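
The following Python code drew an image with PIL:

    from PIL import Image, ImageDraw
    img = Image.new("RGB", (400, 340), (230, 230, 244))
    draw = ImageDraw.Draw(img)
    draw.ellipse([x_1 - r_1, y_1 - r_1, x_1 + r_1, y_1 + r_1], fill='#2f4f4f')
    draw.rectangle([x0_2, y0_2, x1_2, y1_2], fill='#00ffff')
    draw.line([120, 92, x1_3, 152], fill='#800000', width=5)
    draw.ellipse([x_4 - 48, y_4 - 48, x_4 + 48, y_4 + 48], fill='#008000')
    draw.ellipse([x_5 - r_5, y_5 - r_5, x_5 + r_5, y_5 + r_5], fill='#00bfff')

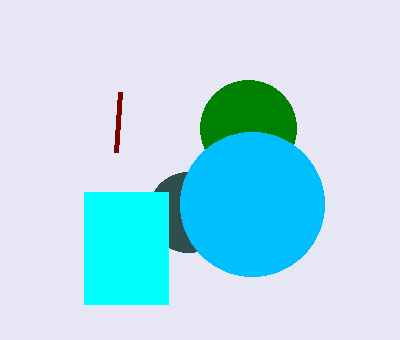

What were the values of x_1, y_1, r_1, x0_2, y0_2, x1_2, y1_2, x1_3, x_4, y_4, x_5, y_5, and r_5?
x_1 = 188
y_1 = 212
r_1 = 40
x0_2 = 84
y0_2 = 192
x1_2 = 168
y1_2 = 304
x1_3 = 116
x_4 = 248
y_4 = 128
x_5 = 252
y_5 = 204
r_5 = 72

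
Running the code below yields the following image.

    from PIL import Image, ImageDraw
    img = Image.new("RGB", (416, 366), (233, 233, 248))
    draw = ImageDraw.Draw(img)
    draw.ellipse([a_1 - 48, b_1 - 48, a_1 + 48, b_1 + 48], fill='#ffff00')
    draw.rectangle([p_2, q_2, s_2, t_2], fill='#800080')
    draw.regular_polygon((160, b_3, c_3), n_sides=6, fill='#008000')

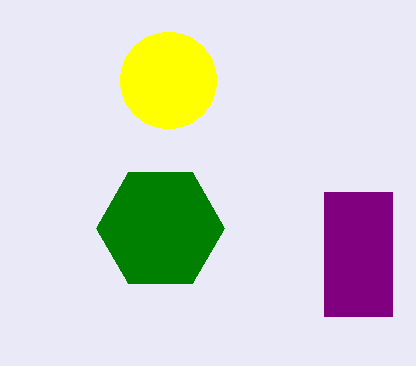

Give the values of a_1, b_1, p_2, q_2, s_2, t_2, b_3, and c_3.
a_1 = 168
b_1 = 80
p_2 = 324
q_2 = 192
s_2 = 392
t_2 = 316
b_3 = 228
c_3 = 64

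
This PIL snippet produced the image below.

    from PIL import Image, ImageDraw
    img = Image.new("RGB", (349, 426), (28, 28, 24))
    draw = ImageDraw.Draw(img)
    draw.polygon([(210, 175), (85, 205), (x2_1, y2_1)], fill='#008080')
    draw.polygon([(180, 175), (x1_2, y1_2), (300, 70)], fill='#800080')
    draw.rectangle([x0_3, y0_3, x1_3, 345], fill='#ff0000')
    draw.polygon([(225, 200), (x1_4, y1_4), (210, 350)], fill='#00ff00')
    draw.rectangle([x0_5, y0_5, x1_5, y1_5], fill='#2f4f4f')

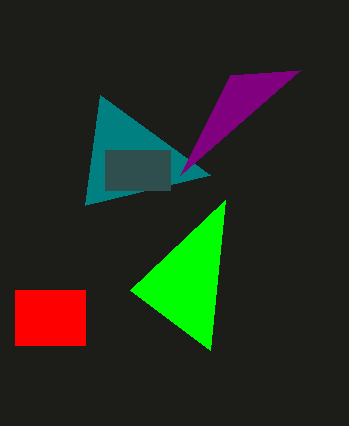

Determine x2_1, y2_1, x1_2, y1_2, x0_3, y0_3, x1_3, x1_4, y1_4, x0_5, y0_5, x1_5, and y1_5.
x2_1 = 100
y2_1 = 95
x1_2 = 230
y1_2 = 75
x0_3 = 15
y0_3 = 290
x1_3 = 85
x1_4 = 130
y1_4 = 290
x0_5 = 105
y0_5 = 150
x1_5 = 170
y1_5 = 190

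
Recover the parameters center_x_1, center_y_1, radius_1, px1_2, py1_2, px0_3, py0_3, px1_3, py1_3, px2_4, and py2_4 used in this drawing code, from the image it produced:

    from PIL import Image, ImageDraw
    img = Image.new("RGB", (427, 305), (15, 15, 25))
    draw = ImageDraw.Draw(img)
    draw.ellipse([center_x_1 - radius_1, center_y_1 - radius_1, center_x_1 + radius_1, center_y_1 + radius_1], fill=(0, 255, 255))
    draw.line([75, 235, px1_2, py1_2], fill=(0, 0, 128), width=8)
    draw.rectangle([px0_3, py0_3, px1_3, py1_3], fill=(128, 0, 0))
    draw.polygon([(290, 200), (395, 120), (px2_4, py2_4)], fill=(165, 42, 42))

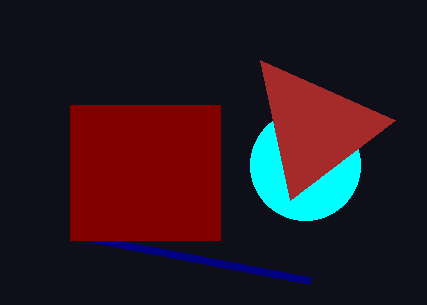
center_x_1 = 305
center_y_1 = 165
radius_1 = 55
px1_2 = 310
py1_2 = 280
px0_3 = 70
py0_3 = 105
px1_3 = 220
py1_3 = 240
px2_4 = 260
py2_4 = 60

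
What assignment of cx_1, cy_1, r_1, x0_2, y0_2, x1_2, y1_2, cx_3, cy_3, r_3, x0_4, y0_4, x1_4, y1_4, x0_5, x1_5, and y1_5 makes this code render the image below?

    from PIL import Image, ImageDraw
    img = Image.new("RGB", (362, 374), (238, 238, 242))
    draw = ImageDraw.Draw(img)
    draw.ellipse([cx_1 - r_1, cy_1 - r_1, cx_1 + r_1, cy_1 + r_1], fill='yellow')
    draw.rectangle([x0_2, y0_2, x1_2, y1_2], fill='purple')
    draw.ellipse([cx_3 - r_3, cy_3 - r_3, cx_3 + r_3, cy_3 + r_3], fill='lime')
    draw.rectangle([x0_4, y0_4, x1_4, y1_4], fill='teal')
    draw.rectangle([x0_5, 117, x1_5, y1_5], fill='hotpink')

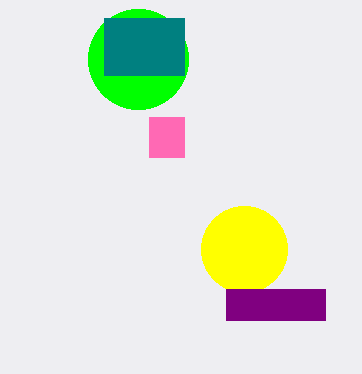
cx_1 = 244
cy_1 = 249
r_1 = 43
x0_2 = 226
y0_2 = 289
x1_2 = 325
y1_2 = 320
cx_3 = 138
cy_3 = 59
r_3 = 50
x0_4 = 104
y0_4 = 18
x1_4 = 184
y1_4 = 75
x0_5 = 149
x1_5 = 184
y1_5 = 157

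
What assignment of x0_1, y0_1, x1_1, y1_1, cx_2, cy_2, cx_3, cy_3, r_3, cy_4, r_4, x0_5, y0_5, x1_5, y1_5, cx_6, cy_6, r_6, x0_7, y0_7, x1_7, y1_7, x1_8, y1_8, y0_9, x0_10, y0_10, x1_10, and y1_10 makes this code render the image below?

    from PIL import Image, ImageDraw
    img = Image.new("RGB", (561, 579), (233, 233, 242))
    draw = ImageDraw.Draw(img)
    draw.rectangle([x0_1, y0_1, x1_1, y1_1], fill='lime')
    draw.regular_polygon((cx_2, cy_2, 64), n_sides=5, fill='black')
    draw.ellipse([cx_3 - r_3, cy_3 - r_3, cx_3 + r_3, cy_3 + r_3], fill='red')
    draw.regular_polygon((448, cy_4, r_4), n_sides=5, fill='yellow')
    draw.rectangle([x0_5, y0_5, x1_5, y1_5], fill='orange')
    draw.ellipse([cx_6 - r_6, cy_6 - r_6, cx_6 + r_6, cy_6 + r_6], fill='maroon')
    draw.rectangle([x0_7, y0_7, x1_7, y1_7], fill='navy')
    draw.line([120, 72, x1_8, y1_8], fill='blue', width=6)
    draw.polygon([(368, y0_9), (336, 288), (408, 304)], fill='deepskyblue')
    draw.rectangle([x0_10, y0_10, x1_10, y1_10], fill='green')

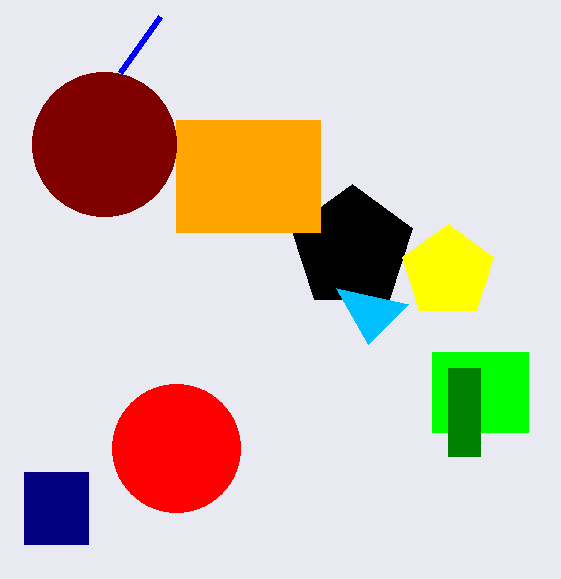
x0_1 = 432
y0_1 = 352
x1_1 = 528
y1_1 = 432
cx_2 = 352
cy_2 = 248
cx_3 = 176
cy_3 = 448
r_3 = 64
cy_4 = 272
r_4 = 48
x0_5 = 176
y0_5 = 120
x1_5 = 320
y1_5 = 232
cx_6 = 104
cy_6 = 144
r_6 = 72
x0_7 = 24
y0_7 = 472
x1_7 = 88
y1_7 = 544
x1_8 = 160
y1_8 = 16
y0_9 = 344
x0_10 = 448
y0_10 = 368
x1_10 = 480
y1_10 = 456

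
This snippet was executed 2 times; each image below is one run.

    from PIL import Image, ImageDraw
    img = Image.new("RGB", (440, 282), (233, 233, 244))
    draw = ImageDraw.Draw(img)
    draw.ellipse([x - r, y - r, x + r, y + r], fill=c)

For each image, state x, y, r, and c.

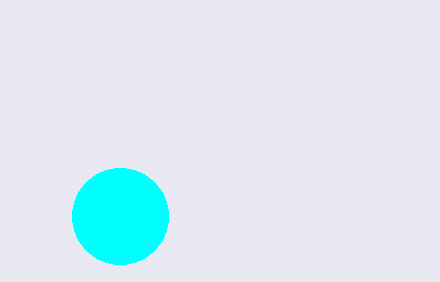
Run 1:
x = 120, y = 216, r = 48, c = 'cyan'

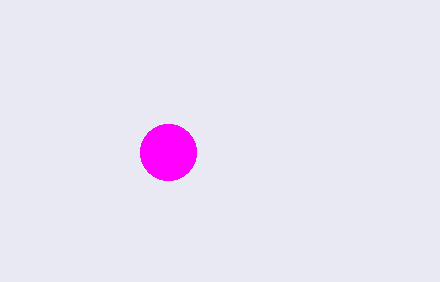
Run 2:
x = 168; y = 152; r = 28; c = 'magenta'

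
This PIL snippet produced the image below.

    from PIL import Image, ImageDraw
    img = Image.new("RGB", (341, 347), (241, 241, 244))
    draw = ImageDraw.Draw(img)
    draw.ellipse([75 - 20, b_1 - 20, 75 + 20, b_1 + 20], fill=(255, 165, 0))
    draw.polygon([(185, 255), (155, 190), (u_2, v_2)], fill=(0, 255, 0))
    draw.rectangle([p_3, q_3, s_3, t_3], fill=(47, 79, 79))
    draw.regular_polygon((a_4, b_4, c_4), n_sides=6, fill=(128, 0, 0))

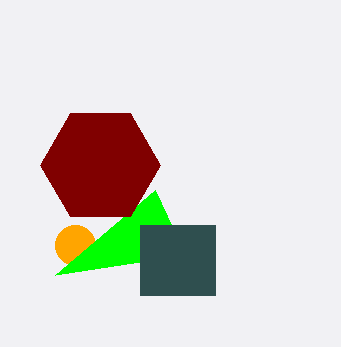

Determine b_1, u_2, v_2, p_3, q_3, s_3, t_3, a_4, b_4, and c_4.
b_1 = 245
u_2 = 55
v_2 = 275
p_3 = 140
q_3 = 225
s_3 = 215
t_3 = 295
a_4 = 100
b_4 = 165
c_4 = 60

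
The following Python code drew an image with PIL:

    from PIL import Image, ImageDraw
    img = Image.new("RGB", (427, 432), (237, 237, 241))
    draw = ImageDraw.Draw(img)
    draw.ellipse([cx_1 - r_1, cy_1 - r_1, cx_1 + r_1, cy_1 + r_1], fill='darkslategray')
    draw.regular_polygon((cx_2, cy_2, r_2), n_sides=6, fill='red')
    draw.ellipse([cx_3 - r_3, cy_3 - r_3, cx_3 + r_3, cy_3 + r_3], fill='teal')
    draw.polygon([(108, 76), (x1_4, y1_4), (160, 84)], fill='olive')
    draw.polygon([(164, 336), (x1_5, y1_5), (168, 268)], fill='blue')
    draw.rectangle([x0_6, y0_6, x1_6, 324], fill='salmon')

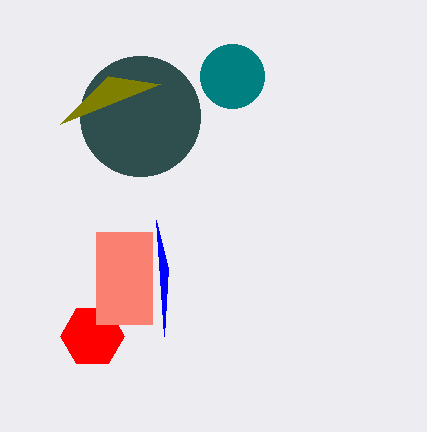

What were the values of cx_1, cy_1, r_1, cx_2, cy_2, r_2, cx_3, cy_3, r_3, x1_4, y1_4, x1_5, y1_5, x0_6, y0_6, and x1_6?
cx_1 = 140
cy_1 = 116
r_1 = 60
cx_2 = 92
cy_2 = 336
r_2 = 32
cx_3 = 232
cy_3 = 76
r_3 = 32
x1_4 = 60
y1_4 = 124
x1_5 = 156
y1_5 = 220
x0_6 = 96
y0_6 = 232
x1_6 = 152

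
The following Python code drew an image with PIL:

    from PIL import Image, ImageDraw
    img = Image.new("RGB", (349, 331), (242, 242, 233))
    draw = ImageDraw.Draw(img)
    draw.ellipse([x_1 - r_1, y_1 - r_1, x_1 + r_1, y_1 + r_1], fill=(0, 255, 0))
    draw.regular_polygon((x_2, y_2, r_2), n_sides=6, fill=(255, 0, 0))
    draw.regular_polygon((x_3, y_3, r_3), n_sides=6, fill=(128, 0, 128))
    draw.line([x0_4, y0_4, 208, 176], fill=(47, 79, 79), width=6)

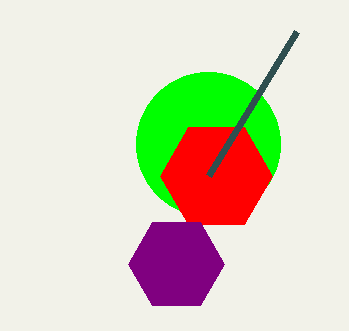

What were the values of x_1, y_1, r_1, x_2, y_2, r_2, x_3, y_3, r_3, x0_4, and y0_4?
x_1 = 208, y_1 = 144, r_1 = 72, x_2 = 216, y_2 = 176, r_2 = 56, x_3 = 176, y_3 = 264, r_3 = 48, x0_4 = 296, y0_4 = 32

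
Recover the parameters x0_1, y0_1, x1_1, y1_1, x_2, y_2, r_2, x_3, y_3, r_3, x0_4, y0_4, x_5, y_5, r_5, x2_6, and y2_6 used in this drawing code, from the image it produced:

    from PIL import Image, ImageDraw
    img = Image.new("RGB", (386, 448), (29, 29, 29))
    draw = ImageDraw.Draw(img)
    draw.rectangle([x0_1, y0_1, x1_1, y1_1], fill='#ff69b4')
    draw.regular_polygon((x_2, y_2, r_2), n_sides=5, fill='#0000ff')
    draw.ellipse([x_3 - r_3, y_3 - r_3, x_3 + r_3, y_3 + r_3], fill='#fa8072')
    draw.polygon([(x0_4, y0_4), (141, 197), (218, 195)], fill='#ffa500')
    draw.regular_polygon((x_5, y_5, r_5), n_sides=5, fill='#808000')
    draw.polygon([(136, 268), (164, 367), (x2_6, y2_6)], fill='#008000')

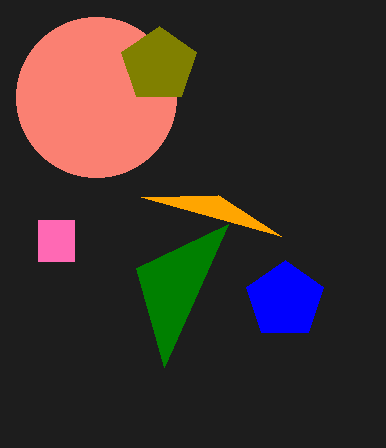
x0_1 = 38
y0_1 = 220
x1_1 = 74
y1_1 = 261
x_2 = 285
y_2 = 300
r_2 = 40
x_3 = 96
y_3 = 97
r_3 = 80
x0_4 = 281
y0_4 = 236
x_5 = 159
y_5 = 65
r_5 = 39
x2_6 = 228
y2_6 = 224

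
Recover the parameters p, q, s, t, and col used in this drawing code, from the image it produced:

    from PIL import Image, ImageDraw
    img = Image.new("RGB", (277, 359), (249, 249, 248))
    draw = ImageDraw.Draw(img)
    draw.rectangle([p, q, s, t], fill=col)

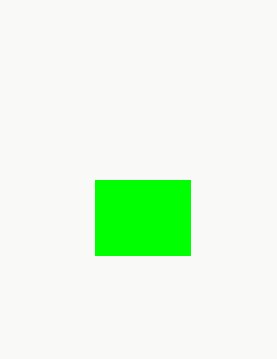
p = 95; q = 180; s = 190; t = 255; col = 'lime'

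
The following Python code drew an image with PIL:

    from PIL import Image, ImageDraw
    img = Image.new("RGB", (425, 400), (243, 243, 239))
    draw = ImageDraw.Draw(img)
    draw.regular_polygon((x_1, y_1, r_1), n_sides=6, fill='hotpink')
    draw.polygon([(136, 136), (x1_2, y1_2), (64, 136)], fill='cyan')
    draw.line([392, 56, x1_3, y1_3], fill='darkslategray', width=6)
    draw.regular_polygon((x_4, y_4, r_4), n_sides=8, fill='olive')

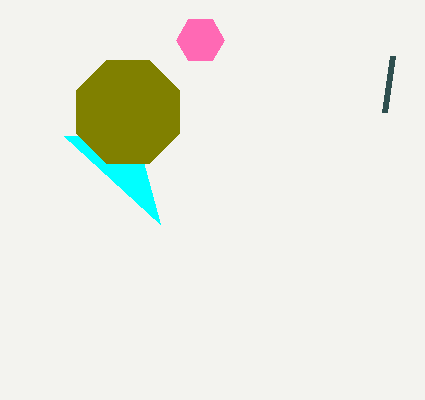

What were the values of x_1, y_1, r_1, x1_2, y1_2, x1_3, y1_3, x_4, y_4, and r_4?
x_1 = 200; y_1 = 40; r_1 = 24; x1_2 = 160; y1_2 = 224; x1_3 = 384; y1_3 = 112; x_4 = 128; y_4 = 112; r_4 = 56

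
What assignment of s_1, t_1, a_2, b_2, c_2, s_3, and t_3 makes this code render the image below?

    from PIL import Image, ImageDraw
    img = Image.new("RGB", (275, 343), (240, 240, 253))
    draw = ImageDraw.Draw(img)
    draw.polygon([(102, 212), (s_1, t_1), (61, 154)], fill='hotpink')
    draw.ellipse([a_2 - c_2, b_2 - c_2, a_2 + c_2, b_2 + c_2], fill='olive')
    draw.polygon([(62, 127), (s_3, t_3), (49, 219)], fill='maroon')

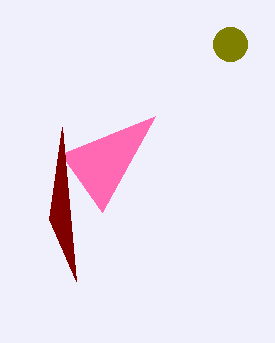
s_1 = 155
t_1 = 116
a_2 = 230
b_2 = 44
c_2 = 17
s_3 = 76
t_3 = 281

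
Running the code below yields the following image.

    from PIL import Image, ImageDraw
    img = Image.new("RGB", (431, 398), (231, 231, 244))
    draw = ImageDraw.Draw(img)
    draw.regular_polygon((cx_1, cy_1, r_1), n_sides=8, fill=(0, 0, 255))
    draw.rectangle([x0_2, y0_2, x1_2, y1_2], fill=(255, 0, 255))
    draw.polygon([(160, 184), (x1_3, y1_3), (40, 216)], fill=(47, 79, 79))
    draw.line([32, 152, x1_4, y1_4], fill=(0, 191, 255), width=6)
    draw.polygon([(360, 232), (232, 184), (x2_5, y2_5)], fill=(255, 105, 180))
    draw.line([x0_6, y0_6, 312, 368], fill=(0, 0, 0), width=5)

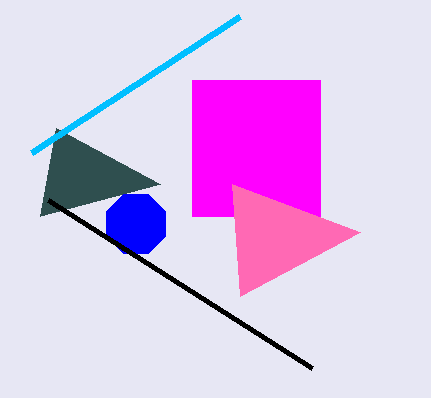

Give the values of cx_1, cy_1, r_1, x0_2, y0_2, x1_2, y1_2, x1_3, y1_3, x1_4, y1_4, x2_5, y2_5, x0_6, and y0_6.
cx_1 = 136
cy_1 = 224
r_1 = 32
x0_2 = 192
y0_2 = 80
x1_2 = 320
y1_2 = 216
x1_3 = 56
y1_3 = 128
x1_4 = 240
y1_4 = 16
x2_5 = 240
y2_5 = 296
x0_6 = 48
y0_6 = 200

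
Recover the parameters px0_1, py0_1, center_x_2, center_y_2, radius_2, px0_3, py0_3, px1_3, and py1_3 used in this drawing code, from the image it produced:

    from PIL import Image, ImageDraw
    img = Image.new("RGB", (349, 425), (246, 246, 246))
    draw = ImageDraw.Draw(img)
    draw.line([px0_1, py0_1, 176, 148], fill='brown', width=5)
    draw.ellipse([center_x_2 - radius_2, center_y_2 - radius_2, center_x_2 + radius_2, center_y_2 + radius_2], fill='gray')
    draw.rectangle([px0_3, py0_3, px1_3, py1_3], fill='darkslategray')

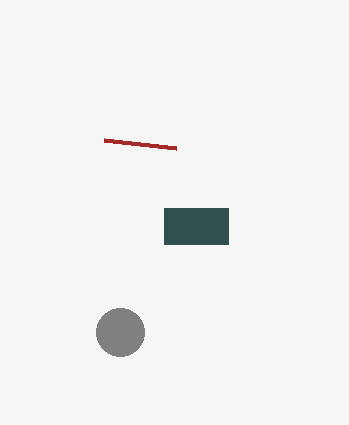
px0_1 = 104
py0_1 = 140
center_x_2 = 120
center_y_2 = 332
radius_2 = 24
px0_3 = 164
py0_3 = 208
px1_3 = 228
py1_3 = 244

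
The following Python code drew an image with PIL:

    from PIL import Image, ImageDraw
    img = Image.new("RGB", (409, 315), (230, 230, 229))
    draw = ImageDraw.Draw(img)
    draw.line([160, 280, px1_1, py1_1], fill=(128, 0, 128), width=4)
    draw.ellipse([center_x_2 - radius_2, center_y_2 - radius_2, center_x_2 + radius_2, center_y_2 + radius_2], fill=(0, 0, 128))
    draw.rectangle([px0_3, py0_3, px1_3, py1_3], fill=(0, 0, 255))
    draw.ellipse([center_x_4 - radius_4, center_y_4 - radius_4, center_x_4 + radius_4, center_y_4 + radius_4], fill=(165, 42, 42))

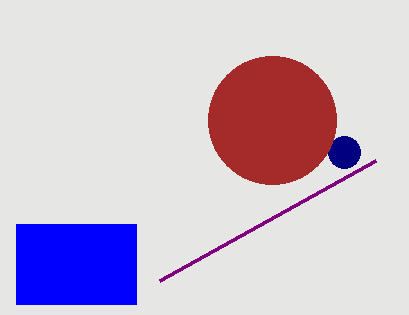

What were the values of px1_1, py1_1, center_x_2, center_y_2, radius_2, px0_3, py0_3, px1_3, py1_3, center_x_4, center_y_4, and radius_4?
px1_1 = 376
py1_1 = 160
center_x_2 = 344
center_y_2 = 152
radius_2 = 16
px0_3 = 16
py0_3 = 224
px1_3 = 136
py1_3 = 304
center_x_4 = 272
center_y_4 = 120
radius_4 = 64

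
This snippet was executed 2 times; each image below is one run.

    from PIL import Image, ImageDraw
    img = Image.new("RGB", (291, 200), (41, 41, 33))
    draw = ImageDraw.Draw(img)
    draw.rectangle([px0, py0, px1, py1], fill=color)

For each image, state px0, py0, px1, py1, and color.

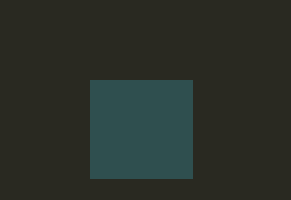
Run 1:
px0 = 90
py0 = 80
px1 = 192
py1 = 178
color = 'darkslategray'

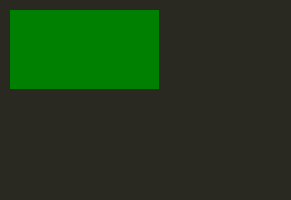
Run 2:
px0 = 10; py0 = 10; px1 = 158; py1 = 88; color = 'green'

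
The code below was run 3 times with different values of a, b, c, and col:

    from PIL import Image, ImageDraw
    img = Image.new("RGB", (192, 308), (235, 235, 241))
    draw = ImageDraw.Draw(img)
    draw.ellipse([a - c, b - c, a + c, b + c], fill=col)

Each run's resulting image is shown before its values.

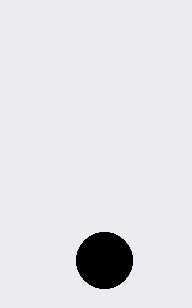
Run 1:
a = 104, b = 260, c = 28, col = 'black'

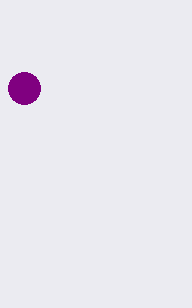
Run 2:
a = 24, b = 88, c = 16, col = 'purple'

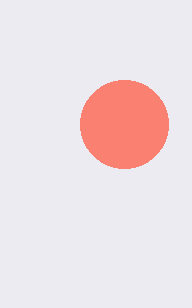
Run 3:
a = 124; b = 124; c = 44; col = 'salmon'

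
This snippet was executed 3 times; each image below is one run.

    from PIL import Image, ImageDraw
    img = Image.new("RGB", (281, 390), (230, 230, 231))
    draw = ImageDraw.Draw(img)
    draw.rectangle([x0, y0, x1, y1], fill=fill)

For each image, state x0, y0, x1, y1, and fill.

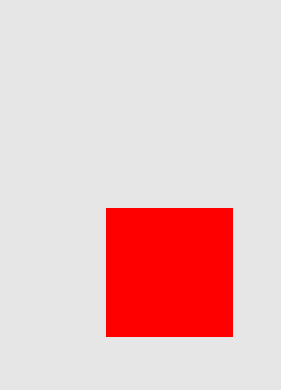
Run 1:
x0 = 106; y0 = 208; x1 = 232; y1 = 336; fill = 'red'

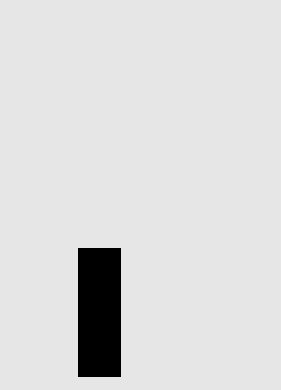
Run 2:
x0 = 78; y0 = 248; x1 = 120; y1 = 376; fill = 'black'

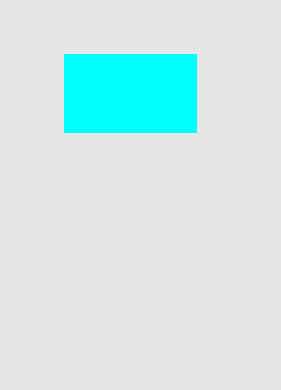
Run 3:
x0 = 64
y0 = 54
x1 = 196
y1 = 132
fill = 'cyan'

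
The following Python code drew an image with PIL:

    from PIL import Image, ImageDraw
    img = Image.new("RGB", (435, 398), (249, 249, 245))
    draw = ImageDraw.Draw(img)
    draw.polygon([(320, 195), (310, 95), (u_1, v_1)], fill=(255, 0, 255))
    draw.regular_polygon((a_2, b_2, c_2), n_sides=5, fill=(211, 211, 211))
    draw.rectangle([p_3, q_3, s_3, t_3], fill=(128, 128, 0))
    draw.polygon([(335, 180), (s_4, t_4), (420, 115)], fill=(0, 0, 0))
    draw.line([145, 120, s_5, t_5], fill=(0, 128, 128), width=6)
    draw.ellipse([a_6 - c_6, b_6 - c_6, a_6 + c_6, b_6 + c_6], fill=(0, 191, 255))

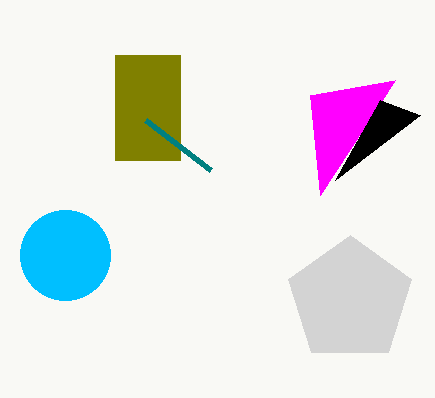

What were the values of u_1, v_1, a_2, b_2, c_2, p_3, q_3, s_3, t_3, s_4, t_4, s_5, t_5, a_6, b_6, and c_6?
u_1 = 395; v_1 = 80; a_2 = 350; b_2 = 300; c_2 = 65; p_3 = 115; q_3 = 55; s_3 = 180; t_3 = 160; s_4 = 380; t_4 = 100; s_5 = 210; t_5 = 170; a_6 = 65; b_6 = 255; c_6 = 45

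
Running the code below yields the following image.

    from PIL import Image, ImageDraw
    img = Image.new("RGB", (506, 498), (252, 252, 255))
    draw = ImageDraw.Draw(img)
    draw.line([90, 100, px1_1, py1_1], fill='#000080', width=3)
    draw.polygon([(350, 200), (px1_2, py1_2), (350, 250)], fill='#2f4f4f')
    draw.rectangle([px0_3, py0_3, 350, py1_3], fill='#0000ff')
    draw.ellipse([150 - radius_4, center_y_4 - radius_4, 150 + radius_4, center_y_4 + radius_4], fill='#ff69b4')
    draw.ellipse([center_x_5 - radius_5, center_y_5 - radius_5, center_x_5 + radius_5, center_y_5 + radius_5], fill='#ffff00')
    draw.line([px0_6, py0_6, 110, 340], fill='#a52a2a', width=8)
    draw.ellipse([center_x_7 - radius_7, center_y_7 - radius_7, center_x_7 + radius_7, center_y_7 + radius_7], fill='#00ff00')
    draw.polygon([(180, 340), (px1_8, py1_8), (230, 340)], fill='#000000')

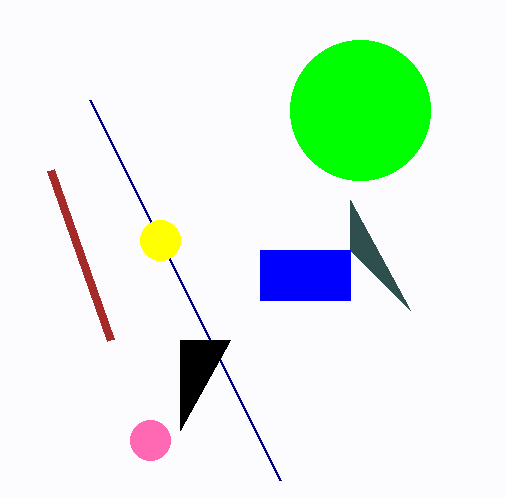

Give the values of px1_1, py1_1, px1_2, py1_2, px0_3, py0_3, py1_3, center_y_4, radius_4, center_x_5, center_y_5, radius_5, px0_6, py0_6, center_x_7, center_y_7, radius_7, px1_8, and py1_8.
px1_1 = 280; py1_1 = 480; px1_2 = 410; py1_2 = 310; px0_3 = 260; py0_3 = 250; py1_3 = 300; center_y_4 = 440; radius_4 = 20; center_x_5 = 160; center_y_5 = 240; radius_5 = 20; px0_6 = 50; py0_6 = 170; center_x_7 = 360; center_y_7 = 110; radius_7 = 70; px1_8 = 180; py1_8 = 430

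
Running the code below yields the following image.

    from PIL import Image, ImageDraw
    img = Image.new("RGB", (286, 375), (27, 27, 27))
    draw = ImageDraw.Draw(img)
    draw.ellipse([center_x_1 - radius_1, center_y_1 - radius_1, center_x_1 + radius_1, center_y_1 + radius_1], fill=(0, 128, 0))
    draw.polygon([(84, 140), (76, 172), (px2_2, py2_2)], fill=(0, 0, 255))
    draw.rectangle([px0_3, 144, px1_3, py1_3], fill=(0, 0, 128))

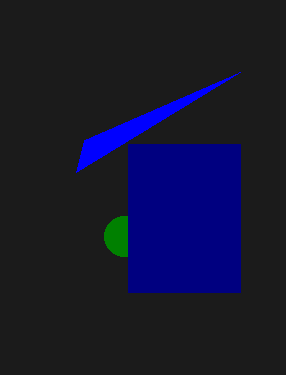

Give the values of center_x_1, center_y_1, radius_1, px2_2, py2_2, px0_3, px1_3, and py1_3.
center_x_1 = 124; center_y_1 = 236; radius_1 = 20; px2_2 = 240; py2_2 = 72; px0_3 = 128; px1_3 = 240; py1_3 = 292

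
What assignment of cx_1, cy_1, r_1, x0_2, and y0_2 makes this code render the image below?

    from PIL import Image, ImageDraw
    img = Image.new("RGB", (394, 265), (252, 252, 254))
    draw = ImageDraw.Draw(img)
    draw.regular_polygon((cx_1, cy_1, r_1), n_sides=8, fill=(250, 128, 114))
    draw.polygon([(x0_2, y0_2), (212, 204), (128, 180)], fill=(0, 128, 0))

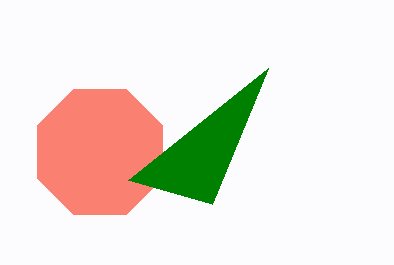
cx_1 = 100, cy_1 = 152, r_1 = 68, x0_2 = 268, y0_2 = 68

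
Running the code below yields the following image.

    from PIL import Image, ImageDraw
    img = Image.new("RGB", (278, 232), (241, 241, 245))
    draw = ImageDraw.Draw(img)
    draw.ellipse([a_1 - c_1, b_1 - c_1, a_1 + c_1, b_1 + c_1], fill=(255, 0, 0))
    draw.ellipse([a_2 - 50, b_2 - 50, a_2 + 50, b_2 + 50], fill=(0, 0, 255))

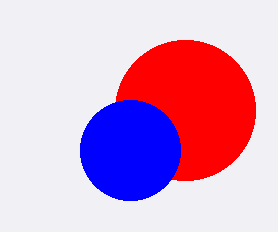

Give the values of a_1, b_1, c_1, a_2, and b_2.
a_1 = 185
b_1 = 110
c_1 = 70
a_2 = 130
b_2 = 150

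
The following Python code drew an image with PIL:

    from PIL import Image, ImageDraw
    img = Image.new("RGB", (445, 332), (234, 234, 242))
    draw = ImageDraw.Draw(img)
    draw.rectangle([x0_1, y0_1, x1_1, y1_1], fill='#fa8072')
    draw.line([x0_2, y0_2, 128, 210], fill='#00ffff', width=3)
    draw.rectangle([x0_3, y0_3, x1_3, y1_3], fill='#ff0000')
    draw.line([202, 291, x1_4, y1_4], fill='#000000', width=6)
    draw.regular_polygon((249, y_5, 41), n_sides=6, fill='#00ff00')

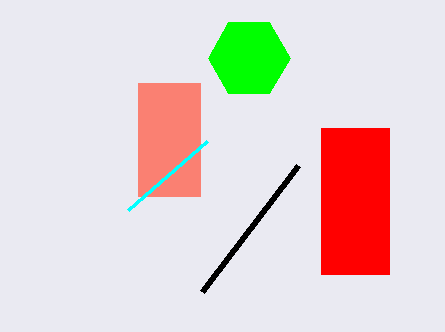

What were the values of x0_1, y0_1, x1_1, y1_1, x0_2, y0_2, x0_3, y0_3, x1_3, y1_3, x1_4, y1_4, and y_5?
x0_1 = 138, y0_1 = 83, x1_1 = 200, y1_1 = 196, x0_2 = 207, y0_2 = 141, x0_3 = 321, y0_3 = 128, x1_3 = 389, y1_3 = 274, x1_4 = 298, y1_4 = 165, y_5 = 58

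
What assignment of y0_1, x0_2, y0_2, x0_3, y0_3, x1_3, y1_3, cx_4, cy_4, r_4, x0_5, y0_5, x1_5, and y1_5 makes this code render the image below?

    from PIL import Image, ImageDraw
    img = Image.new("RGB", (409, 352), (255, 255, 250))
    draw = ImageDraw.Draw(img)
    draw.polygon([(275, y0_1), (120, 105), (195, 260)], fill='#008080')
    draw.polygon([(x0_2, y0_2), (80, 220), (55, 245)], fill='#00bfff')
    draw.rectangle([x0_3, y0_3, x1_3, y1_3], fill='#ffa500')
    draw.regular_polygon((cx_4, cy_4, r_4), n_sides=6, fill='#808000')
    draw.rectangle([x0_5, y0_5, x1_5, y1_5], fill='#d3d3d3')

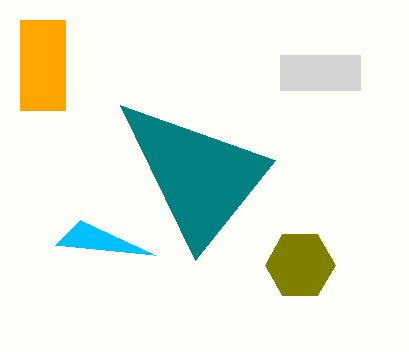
y0_1 = 160, x0_2 = 155, y0_2 = 255, x0_3 = 20, y0_3 = 20, x1_3 = 65, y1_3 = 110, cx_4 = 300, cy_4 = 265, r_4 = 35, x0_5 = 280, y0_5 = 55, x1_5 = 360, y1_5 = 90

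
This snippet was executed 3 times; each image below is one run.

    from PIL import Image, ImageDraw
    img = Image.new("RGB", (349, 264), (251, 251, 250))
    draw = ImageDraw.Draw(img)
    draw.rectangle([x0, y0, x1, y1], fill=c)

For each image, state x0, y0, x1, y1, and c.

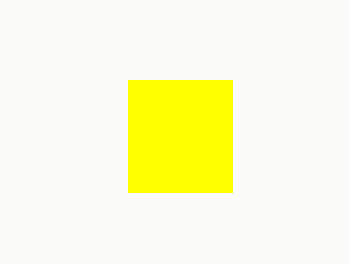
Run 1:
x0 = 128, y0 = 80, x1 = 232, y1 = 192, c = 'yellow'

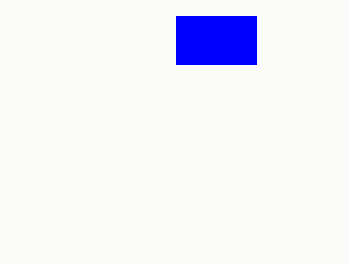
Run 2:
x0 = 176
y0 = 16
x1 = 256
y1 = 64
c = 'blue'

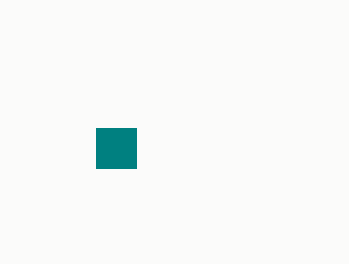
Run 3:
x0 = 96
y0 = 128
x1 = 136
y1 = 168
c = 'teal'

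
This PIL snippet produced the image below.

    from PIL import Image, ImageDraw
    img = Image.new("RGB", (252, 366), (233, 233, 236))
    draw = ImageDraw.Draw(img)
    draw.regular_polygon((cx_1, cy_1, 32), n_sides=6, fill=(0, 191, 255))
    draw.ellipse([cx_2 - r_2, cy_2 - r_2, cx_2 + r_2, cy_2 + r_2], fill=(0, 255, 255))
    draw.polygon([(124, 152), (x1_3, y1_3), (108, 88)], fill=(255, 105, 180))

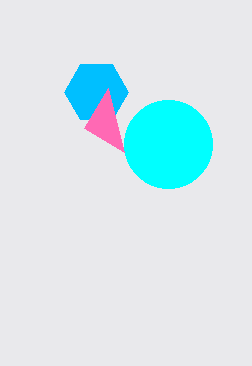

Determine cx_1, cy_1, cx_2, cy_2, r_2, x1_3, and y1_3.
cx_1 = 96; cy_1 = 92; cx_2 = 168; cy_2 = 144; r_2 = 44; x1_3 = 84; y1_3 = 128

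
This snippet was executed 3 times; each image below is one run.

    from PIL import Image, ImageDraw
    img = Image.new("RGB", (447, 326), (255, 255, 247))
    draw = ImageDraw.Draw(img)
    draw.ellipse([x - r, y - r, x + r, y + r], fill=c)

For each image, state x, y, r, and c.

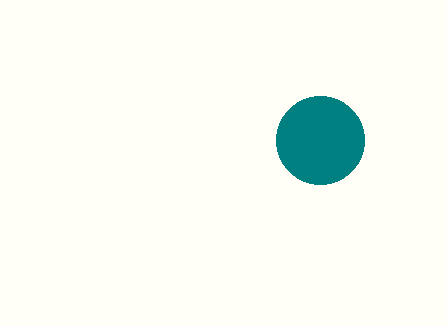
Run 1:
x = 320, y = 140, r = 44, c = 'teal'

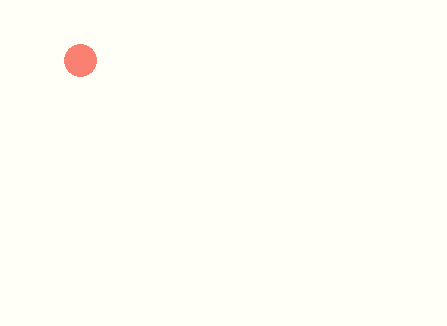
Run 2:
x = 80; y = 60; r = 16; c = 'salmon'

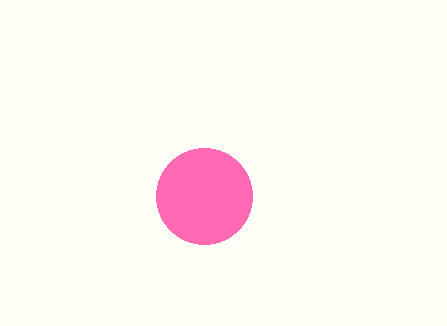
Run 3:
x = 204
y = 196
r = 48
c = 'hotpink'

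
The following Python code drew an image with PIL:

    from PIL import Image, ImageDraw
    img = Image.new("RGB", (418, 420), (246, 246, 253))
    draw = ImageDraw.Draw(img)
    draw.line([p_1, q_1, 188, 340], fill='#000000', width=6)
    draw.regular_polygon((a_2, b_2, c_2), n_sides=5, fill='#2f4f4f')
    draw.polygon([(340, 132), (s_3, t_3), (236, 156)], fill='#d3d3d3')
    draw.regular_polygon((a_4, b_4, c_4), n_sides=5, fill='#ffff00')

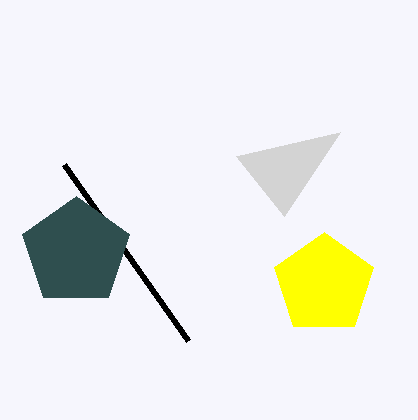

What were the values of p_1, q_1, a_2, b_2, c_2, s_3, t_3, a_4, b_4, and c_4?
p_1 = 64
q_1 = 164
a_2 = 76
b_2 = 252
c_2 = 56
s_3 = 284
t_3 = 216
a_4 = 324
b_4 = 284
c_4 = 52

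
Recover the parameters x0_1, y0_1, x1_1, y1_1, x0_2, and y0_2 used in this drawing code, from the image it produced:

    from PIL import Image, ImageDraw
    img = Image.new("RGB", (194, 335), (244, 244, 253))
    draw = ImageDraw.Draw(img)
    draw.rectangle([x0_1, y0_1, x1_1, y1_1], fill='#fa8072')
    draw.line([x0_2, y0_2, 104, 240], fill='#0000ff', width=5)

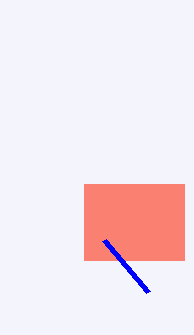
x0_1 = 84; y0_1 = 184; x1_1 = 184; y1_1 = 260; x0_2 = 148; y0_2 = 292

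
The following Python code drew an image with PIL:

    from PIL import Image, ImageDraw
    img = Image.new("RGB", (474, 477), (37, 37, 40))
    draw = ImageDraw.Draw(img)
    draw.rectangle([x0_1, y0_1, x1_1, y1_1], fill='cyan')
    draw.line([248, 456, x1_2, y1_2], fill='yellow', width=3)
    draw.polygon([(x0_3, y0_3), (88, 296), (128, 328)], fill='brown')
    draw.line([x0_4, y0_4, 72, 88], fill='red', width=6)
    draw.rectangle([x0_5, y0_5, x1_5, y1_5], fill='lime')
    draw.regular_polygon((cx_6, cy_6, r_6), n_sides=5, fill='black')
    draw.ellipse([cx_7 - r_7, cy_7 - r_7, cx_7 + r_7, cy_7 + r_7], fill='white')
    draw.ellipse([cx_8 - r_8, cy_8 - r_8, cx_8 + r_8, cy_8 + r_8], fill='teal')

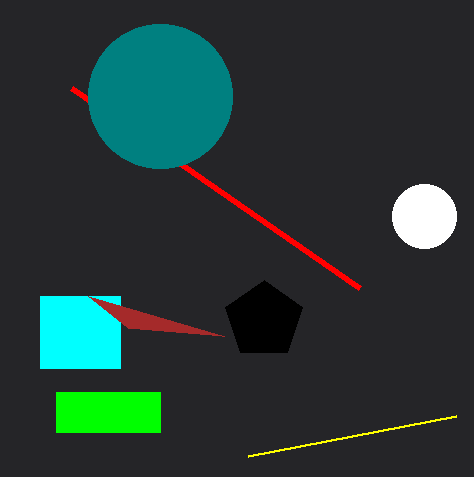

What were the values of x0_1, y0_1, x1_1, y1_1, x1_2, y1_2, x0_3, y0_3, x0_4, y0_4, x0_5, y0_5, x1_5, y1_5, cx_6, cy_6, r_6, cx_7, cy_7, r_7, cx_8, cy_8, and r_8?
x0_1 = 40; y0_1 = 296; x1_1 = 120; y1_1 = 368; x1_2 = 456; y1_2 = 416; x0_3 = 224; y0_3 = 336; x0_4 = 360; y0_4 = 288; x0_5 = 56; y0_5 = 392; x1_5 = 160; y1_5 = 432; cx_6 = 264; cy_6 = 320; r_6 = 40; cx_7 = 424; cy_7 = 216; r_7 = 32; cx_8 = 160; cy_8 = 96; r_8 = 72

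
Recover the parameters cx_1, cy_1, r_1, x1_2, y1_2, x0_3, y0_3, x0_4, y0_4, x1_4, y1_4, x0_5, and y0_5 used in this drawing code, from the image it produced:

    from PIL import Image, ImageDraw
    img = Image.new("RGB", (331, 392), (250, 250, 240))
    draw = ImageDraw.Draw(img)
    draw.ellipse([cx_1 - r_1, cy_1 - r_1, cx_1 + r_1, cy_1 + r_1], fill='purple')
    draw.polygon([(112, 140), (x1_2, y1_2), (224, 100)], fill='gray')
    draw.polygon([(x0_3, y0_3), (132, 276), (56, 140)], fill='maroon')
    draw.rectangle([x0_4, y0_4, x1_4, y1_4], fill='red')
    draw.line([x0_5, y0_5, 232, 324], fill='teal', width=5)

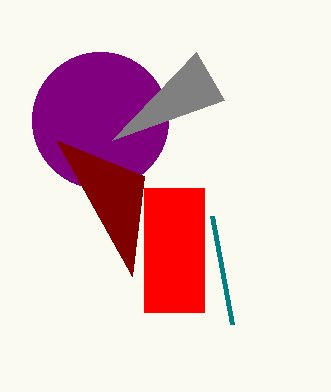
cx_1 = 100, cy_1 = 120, r_1 = 68, x1_2 = 196, y1_2 = 52, x0_3 = 144, y0_3 = 176, x0_4 = 144, y0_4 = 188, x1_4 = 204, y1_4 = 312, x0_5 = 212, y0_5 = 216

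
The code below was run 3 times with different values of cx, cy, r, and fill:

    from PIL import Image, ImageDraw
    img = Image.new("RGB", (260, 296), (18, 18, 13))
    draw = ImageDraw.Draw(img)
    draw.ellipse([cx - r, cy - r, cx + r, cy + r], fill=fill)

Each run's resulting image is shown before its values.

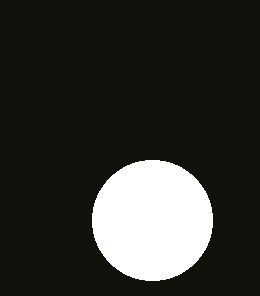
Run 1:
cx = 152
cy = 220
r = 60
fill = 'white'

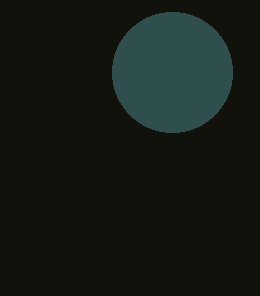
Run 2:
cx = 172
cy = 72
r = 60
fill = 'darkslategray'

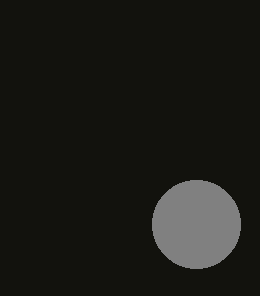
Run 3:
cx = 196
cy = 224
r = 44
fill = 'gray'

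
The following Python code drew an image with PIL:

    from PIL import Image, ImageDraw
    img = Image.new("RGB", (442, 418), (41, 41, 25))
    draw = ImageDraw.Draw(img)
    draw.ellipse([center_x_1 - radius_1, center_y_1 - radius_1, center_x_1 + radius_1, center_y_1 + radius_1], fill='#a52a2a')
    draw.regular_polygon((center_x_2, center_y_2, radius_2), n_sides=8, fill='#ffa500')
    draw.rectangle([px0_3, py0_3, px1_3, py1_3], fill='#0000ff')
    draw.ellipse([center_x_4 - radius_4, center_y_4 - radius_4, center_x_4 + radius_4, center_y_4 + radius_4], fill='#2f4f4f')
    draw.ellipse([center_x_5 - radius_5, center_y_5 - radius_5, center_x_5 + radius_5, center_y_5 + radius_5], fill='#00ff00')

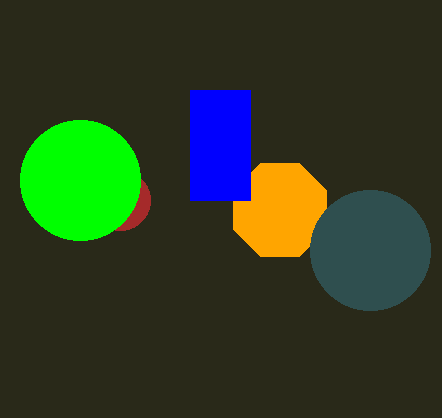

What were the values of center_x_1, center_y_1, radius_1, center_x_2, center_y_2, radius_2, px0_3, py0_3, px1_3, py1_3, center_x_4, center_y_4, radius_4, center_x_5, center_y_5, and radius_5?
center_x_1 = 120; center_y_1 = 200; radius_1 = 30; center_x_2 = 280; center_y_2 = 210; radius_2 = 50; px0_3 = 190; py0_3 = 90; px1_3 = 250; py1_3 = 200; center_x_4 = 370; center_y_4 = 250; radius_4 = 60; center_x_5 = 80; center_y_5 = 180; radius_5 = 60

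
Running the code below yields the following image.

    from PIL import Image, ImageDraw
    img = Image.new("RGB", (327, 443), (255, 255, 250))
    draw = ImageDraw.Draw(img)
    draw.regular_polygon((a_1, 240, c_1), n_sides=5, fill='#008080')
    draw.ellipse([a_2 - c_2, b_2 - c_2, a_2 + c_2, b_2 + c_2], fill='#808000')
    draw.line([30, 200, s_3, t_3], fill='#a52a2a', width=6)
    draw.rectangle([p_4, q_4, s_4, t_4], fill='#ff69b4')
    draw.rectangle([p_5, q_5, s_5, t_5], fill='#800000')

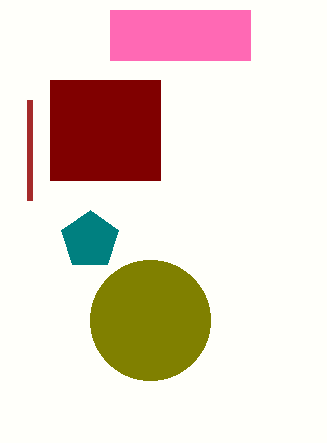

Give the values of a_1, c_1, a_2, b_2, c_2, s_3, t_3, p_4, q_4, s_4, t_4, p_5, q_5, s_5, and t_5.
a_1 = 90; c_1 = 30; a_2 = 150; b_2 = 320; c_2 = 60; s_3 = 30; t_3 = 100; p_4 = 110; q_4 = 10; s_4 = 250; t_4 = 60; p_5 = 50; q_5 = 80; s_5 = 160; t_5 = 180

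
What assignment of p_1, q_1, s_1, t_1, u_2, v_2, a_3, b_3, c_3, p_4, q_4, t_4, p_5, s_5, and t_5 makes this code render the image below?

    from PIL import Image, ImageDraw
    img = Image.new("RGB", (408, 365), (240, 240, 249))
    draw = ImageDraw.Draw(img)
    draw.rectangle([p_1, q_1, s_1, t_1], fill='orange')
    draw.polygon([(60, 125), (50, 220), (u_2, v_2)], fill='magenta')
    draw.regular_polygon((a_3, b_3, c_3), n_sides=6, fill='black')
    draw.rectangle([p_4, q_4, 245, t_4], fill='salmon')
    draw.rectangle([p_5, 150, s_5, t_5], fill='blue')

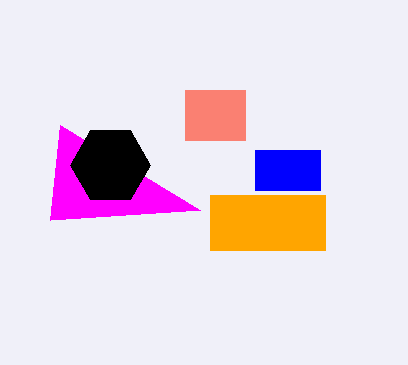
p_1 = 210
q_1 = 195
s_1 = 325
t_1 = 250
u_2 = 200
v_2 = 210
a_3 = 110
b_3 = 165
c_3 = 40
p_4 = 185
q_4 = 90
t_4 = 140
p_5 = 255
s_5 = 320
t_5 = 190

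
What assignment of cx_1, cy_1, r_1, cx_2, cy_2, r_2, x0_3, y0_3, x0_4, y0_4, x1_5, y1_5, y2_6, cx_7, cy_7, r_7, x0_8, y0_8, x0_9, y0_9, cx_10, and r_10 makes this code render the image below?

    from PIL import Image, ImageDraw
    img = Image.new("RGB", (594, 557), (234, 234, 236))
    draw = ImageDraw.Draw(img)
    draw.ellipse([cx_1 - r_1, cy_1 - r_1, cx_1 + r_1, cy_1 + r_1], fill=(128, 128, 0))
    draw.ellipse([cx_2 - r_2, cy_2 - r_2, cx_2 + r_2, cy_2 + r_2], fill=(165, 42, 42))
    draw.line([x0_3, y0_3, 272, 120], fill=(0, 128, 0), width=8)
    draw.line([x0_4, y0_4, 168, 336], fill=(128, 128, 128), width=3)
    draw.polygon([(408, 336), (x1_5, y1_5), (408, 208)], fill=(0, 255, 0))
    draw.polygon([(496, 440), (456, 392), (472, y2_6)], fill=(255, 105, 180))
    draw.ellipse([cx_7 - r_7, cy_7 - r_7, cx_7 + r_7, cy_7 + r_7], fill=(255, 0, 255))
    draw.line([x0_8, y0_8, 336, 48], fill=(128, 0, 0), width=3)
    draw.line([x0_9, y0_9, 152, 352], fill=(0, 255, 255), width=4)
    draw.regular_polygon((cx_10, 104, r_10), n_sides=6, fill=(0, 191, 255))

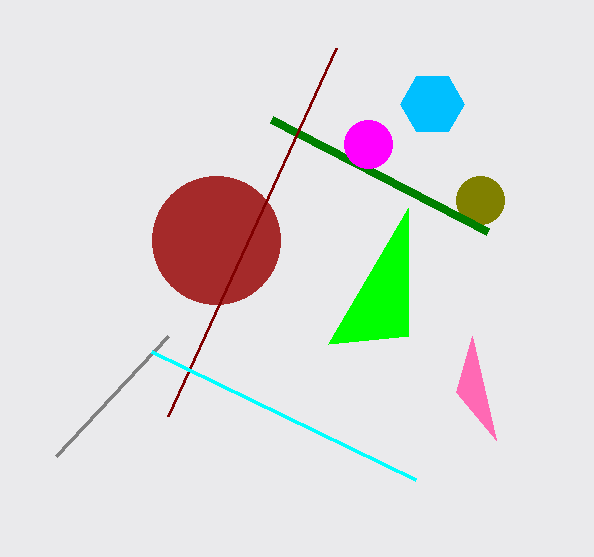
cx_1 = 480
cy_1 = 200
r_1 = 24
cx_2 = 216
cy_2 = 240
r_2 = 64
x0_3 = 488
y0_3 = 232
x0_4 = 56
y0_4 = 456
x1_5 = 328
y1_5 = 344
y2_6 = 336
cx_7 = 368
cy_7 = 144
r_7 = 24
x0_8 = 168
y0_8 = 416
x0_9 = 416
y0_9 = 480
cx_10 = 432
r_10 = 32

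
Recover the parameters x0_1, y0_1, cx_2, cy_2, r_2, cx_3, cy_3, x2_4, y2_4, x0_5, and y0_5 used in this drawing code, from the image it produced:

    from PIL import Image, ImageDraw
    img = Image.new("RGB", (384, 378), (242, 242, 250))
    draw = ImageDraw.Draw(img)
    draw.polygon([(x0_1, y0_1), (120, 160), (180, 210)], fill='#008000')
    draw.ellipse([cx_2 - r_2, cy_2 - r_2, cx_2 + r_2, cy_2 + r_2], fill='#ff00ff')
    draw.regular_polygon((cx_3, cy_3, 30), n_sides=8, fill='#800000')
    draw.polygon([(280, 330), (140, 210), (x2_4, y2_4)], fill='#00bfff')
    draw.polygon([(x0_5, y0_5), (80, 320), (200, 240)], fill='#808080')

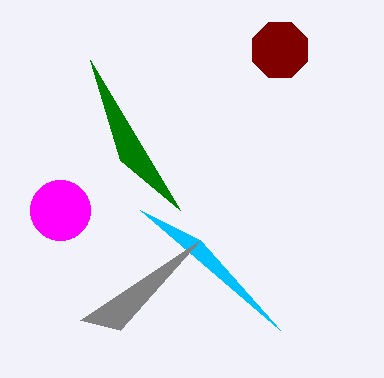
x0_1 = 90, y0_1 = 60, cx_2 = 60, cy_2 = 210, r_2 = 30, cx_3 = 280, cy_3 = 50, x2_4 = 200, y2_4 = 240, x0_5 = 120, y0_5 = 330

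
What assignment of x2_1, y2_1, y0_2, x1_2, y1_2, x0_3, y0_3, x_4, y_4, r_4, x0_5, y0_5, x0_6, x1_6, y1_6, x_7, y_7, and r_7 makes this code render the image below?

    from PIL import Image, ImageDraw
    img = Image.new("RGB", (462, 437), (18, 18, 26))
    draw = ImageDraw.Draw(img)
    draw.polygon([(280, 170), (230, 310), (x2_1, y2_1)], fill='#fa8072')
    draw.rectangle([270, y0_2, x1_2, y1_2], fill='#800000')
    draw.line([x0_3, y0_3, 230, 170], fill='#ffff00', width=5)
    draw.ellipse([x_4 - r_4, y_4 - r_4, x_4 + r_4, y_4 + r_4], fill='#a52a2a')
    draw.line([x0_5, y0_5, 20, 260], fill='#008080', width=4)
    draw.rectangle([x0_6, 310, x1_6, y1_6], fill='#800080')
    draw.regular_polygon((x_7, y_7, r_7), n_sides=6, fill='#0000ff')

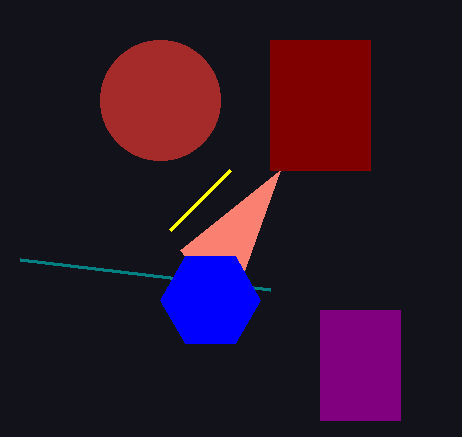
x2_1 = 180; y2_1 = 250; y0_2 = 40; x1_2 = 370; y1_2 = 170; x0_3 = 170; y0_3 = 230; x_4 = 160; y_4 = 100; r_4 = 60; x0_5 = 270; y0_5 = 290; x0_6 = 320; x1_6 = 400; y1_6 = 420; x_7 = 210; y_7 = 300; r_7 = 50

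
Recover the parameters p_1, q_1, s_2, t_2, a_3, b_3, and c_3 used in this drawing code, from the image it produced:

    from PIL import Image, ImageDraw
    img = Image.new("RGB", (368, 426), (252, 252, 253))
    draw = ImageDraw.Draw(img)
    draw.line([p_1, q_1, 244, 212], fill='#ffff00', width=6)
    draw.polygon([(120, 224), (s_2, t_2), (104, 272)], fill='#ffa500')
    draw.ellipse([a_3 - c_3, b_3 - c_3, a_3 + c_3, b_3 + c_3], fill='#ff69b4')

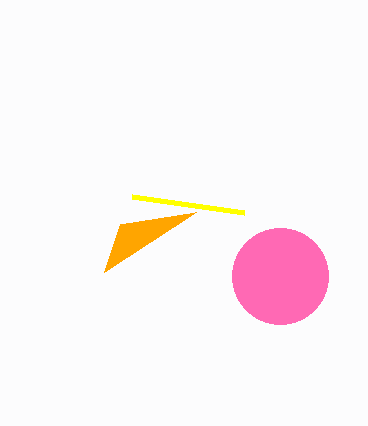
p_1 = 132; q_1 = 196; s_2 = 196; t_2 = 212; a_3 = 280; b_3 = 276; c_3 = 48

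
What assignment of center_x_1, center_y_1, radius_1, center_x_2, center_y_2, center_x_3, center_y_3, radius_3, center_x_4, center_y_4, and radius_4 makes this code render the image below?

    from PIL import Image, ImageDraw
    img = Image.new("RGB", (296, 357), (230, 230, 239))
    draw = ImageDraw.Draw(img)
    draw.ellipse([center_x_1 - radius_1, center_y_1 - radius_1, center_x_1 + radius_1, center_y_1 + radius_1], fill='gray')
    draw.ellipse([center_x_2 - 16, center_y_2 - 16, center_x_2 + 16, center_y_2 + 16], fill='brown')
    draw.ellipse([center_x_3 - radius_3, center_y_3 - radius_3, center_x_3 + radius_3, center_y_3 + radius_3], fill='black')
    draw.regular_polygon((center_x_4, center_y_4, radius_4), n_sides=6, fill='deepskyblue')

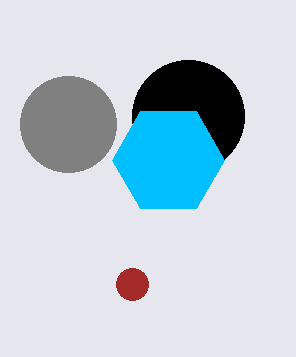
center_x_1 = 68, center_y_1 = 124, radius_1 = 48, center_x_2 = 132, center_y_2 = 284, center_x_3 = 188, center_y_3 = 116, radius_3 = 56, center_x_4 = 168, center_y_4 = 160, radius_4 = 56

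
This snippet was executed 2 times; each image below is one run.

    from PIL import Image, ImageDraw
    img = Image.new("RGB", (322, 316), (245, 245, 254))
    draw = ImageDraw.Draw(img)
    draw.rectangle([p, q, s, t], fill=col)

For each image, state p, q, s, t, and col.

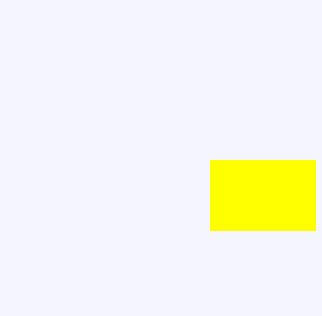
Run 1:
p = 210
q = 160
s = 315
t = 230
col = 'yellow'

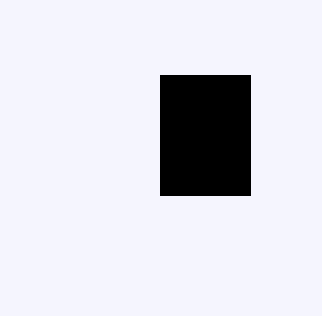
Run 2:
p = 160
q = 75
s = 250
t = 195
col = 'black'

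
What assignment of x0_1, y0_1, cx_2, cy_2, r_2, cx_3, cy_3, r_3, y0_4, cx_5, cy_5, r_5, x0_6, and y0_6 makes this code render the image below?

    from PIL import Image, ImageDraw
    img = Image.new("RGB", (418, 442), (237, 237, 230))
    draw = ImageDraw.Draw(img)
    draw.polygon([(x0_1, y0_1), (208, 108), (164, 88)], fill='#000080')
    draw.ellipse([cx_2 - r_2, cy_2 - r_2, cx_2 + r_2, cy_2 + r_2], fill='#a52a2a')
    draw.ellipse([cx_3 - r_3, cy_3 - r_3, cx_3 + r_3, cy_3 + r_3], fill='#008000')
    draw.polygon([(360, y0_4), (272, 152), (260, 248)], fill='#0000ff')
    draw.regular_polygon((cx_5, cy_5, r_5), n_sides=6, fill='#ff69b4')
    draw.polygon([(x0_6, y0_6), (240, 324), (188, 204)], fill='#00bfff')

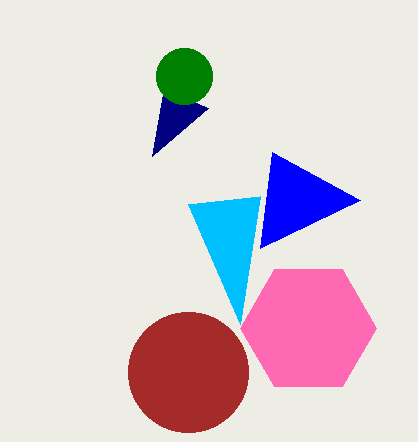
x0_1 = 152, y0_1 = 156, cx_2 = 188, cy_2 = 372, r_2 = 60, cx_3 = 184, cy_3 = 76, r_3 = 28, y0_4 = 200, cx_5 = 308, cy_5 = 328, r_5 = 68, x0_6 = 260, y0_6 = 196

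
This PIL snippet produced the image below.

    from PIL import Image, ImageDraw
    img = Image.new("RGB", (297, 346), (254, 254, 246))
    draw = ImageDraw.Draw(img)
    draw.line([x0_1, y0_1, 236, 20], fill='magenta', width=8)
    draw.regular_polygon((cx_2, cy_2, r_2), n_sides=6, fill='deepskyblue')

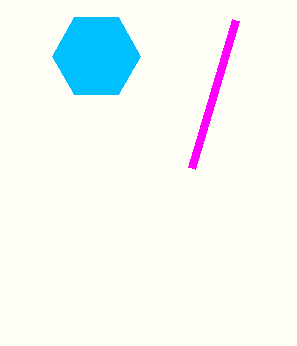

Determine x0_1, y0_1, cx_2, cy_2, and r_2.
x0_1 = 192
y0_1 = 168
cx_2 = 96
cy_2 = 56
r_2 = 44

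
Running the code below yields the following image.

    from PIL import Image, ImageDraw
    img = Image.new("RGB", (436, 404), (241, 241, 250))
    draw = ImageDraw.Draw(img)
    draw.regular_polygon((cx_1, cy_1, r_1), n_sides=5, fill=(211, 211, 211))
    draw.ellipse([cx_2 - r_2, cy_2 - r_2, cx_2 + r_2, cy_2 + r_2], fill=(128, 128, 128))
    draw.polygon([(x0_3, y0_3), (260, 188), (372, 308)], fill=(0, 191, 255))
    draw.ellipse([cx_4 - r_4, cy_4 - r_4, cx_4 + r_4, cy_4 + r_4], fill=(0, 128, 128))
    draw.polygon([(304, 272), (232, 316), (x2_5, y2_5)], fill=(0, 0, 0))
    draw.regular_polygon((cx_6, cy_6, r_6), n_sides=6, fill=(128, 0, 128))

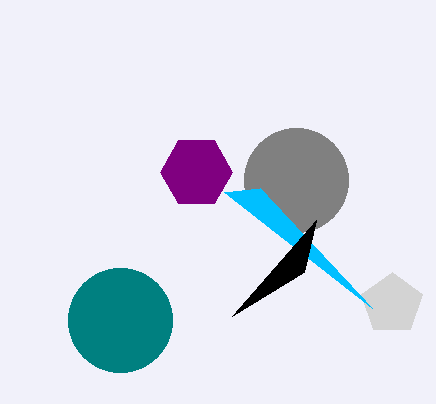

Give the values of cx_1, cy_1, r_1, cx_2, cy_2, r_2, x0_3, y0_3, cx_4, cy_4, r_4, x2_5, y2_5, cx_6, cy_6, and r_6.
cx_1 = 392
cy_1 = 304
r_1 = 32
cx_2 = 296
cy_2 = 180
r_2 = 52
x0_3 = 224
y0_3 = 192
cx_4 = 120
cy_4 = 320
r_4 = 52
x2_5 = 316
y2_5 = 220
cx_6 = 196
cy_6 = 172
r_6 = 36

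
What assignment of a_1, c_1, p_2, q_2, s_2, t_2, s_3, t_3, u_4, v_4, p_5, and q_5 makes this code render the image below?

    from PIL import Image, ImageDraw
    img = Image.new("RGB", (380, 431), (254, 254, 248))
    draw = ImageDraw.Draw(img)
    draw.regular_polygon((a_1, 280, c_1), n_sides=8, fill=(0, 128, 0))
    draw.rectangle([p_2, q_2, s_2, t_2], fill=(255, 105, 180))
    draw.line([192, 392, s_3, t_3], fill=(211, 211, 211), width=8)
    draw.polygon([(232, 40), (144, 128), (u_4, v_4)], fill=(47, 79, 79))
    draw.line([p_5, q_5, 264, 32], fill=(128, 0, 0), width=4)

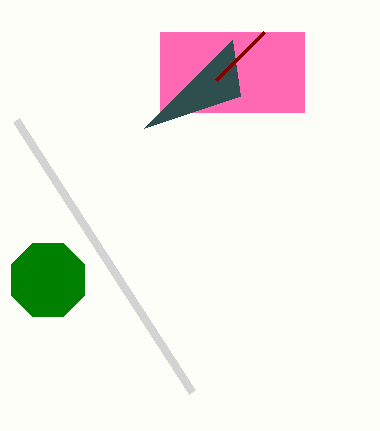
a_1 = 48; c_1 = 40; p_2 = 160; q_2 = 32; s_2 = 304; t_2 = 112; s_3 = 16; t_3 = 120; u_4 = 240; v_4 = 96; p_5 = 216; q_5 = 80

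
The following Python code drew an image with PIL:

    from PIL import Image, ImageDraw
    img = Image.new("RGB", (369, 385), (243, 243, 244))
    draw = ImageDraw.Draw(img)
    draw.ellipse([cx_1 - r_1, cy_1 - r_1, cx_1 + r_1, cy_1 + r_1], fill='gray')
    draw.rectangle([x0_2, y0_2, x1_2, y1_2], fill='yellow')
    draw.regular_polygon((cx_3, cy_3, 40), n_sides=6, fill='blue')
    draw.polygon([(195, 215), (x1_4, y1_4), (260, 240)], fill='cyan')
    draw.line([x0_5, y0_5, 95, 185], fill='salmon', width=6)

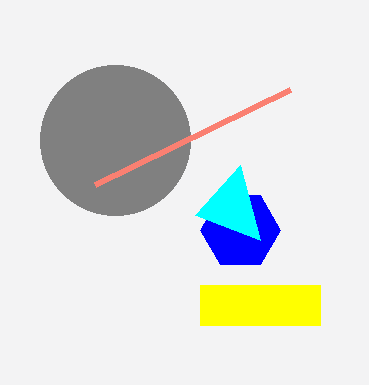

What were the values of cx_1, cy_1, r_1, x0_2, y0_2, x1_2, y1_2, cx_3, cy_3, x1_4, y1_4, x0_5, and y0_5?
cx_1 = 115, cy_1 = 140, r_1 = 75, x0_2 = 200, y0_2 = 285, x1_2 = 320, y1_2 = 325, cx_3 = 240, cy_3 = 230, x1_4 = 240, y1_4 = 165, x0_5 = 290, y0_5 = 90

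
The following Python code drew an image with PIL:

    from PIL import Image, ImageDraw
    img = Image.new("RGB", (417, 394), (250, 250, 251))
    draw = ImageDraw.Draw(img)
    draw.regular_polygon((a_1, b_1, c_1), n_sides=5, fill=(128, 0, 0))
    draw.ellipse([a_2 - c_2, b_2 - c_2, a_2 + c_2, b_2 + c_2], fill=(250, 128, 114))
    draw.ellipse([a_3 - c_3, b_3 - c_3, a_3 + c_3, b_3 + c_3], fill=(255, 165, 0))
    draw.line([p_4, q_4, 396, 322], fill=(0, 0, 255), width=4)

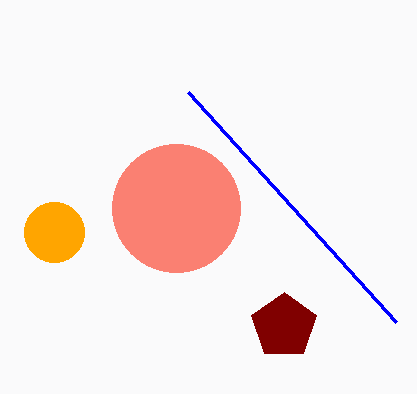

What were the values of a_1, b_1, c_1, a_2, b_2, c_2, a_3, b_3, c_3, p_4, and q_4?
a_1 = 284, b_1 = 326, c_1 = 34, a_2 = 176, b_2 = 208, c_2 = 64, a_3 = 54, b_3 = 232, c_3 = 30, p_4 = 188, q_4 = 92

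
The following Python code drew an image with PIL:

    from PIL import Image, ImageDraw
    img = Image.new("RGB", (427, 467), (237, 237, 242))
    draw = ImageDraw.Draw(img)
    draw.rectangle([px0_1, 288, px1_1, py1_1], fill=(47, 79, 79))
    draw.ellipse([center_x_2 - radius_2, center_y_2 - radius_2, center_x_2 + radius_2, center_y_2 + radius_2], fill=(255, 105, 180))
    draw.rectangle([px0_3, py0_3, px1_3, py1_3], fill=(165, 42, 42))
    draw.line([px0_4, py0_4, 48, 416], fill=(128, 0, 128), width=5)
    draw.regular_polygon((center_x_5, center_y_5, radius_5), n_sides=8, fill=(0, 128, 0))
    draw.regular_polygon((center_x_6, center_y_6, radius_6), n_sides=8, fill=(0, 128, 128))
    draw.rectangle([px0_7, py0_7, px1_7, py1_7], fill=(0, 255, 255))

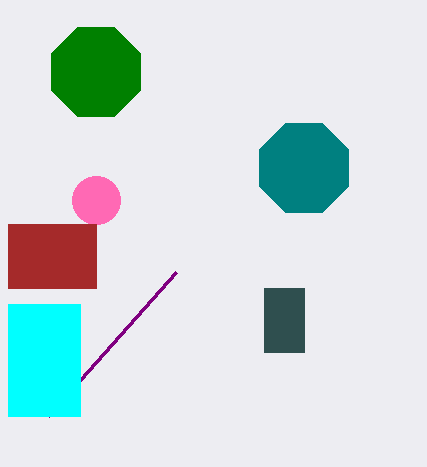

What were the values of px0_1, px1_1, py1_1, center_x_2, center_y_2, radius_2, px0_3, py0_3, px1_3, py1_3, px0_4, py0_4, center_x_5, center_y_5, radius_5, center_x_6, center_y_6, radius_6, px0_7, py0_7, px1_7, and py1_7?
px0_1 = 264; px1_1 = 304; py1_1 = 352; center_x_2 = 96; center_y_2 = 200; radius_2 = 24; px0_3 = 8; py0_3 = 224; px1_3 = 96; py1_3 = 288; px0_4 = 176; py0_4 = 272; center_x_5 = 96; center_y_5 = 72; radius_5 = 48; center_x_6 = 304; center_y_6 = 168; radius_6 = 48; px0_7 = 8; py0_7 = 304; px1_7 = 80; py1_7 = 416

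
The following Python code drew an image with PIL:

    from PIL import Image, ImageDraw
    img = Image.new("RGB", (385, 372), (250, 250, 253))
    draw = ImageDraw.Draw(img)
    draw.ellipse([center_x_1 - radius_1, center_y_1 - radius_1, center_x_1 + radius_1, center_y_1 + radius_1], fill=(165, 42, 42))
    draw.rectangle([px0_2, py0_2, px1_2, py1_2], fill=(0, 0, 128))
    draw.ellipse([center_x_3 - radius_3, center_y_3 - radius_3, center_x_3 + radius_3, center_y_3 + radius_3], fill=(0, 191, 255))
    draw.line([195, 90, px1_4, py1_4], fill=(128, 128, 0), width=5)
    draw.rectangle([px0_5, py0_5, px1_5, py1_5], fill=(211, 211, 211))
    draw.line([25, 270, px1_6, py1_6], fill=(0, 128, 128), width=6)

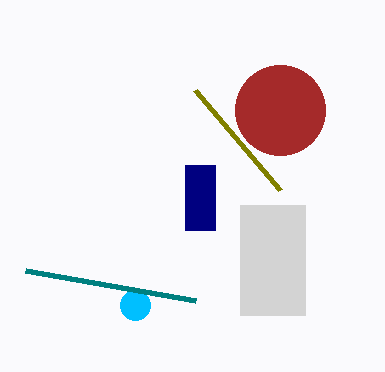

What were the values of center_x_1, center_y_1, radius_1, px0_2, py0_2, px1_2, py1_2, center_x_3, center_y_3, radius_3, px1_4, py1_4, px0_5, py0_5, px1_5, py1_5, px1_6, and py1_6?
center_x_1 = 280, center_y_1 = 110, radius_1 = 45, px0_2 = 185, py0_2 = 165, px1_2 = 215, py1_2 = 230, center_x_3 = 135, center_y_3 = 305, radius_3 = 15, px1_4 = 280, py1_4 = 190, px0_5 = 240, py0_5 = 205, px1_5 = 305, py1_5 = 315, px1_6 = 195, py1_6 = 300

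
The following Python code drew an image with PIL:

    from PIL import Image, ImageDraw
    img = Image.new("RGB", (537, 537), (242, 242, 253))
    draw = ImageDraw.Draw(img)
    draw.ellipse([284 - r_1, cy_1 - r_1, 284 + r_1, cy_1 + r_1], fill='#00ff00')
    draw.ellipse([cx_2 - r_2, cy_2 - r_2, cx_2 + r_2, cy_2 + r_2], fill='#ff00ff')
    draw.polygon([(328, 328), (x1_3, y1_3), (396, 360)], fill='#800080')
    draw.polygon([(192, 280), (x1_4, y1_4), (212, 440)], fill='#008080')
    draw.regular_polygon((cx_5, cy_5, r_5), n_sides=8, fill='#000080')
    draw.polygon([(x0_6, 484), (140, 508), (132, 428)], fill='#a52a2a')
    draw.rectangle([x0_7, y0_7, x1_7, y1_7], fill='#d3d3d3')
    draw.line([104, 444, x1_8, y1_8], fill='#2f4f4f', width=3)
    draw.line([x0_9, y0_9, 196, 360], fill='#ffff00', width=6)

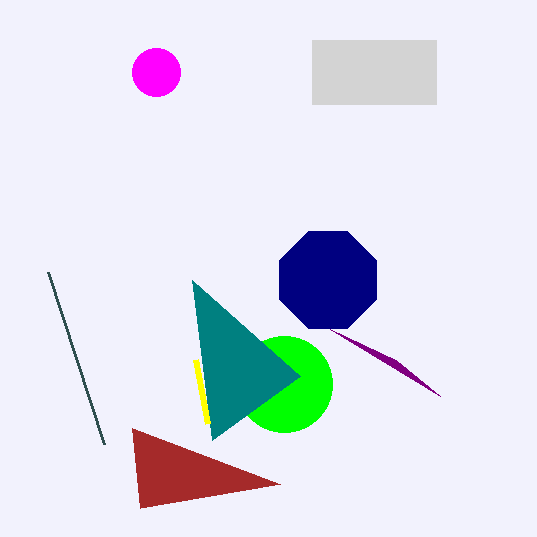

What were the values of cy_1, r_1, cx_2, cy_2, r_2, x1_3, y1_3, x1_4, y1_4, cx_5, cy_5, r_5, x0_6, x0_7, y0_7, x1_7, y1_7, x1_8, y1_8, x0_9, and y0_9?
cy_1 = 384
r_1 = 48
cx_2 = 156
cy_2 = 72
r_2 = 24
x1_3 = 440
y1_3 = 396
x1_4 = 300
y1_4 = 376
cx_5 = 328
cy_5 = 280
r_5 = 52
x0_6 = 280
x0_7 = 312
y0_7 = 40
x1_7 = 436
y1_7 = 104
x1_8 = 48
y1_8 = 272
x0_9 = 208
y0_9 = 424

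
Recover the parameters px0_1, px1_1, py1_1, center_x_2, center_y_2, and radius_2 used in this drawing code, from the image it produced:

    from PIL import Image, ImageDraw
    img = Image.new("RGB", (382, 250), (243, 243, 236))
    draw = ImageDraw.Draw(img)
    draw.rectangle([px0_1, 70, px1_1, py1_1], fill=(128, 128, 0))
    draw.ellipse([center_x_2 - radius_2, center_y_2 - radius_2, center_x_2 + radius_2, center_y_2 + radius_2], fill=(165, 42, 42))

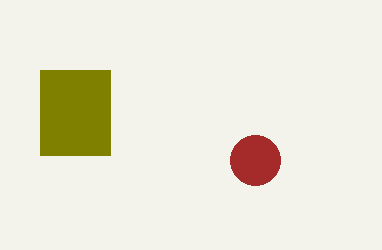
px0_1 = 40
px1_1 = 110
py1_1 = 155
center_x_2 = 255
center_y_2 = 160
radius_2 = 25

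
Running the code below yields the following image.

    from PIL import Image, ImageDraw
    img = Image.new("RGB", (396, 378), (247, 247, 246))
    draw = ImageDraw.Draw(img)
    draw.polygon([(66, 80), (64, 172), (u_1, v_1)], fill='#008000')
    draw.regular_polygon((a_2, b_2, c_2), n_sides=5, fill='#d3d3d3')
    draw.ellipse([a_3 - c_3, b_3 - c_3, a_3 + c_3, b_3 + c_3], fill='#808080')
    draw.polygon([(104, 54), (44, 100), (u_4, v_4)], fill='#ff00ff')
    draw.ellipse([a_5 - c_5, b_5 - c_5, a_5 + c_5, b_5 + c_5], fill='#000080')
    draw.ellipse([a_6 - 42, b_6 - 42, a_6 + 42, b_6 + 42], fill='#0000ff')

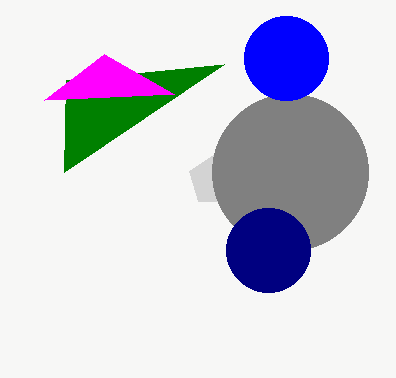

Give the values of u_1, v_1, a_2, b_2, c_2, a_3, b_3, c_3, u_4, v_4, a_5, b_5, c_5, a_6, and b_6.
u_1 = 224; v_1 = 64; a_2 = 214; b_2 = 180; c_2 = 26; a_3 = 290; b_3 = 172; c_3 = 78; u_4 = 174; v_4 = 94; a_5 = 268; b_5 = 250; c_5 = 42; a_6 = 286; b_6 = 58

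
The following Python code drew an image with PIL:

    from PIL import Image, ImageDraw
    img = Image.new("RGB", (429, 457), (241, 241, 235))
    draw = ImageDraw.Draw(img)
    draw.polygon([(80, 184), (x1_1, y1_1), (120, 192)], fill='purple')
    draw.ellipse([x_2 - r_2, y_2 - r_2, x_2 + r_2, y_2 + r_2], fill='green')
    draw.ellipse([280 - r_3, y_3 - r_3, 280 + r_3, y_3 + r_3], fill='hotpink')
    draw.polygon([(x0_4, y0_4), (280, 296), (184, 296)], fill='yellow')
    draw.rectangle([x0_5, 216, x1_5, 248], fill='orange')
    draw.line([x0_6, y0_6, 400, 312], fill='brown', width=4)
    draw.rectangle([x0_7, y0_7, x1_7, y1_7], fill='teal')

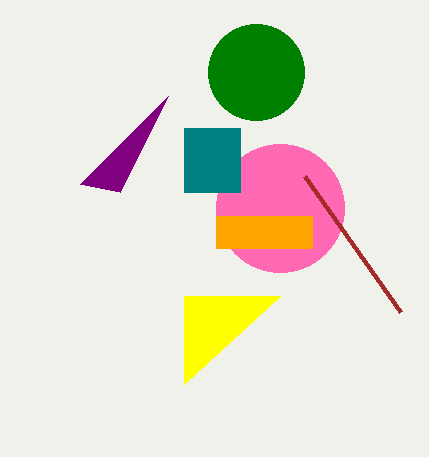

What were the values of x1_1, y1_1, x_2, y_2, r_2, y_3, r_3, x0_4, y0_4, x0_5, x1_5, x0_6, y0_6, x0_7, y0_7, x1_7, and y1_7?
x1_1 = 168, y1_1 = 96, x_2 = 256, y_2 = 72, r_2 = 48, y_3 = 208, r_3 = 64, x0_4 = 184, y0_4 = 384, x0_5 = 216, x1_5 = 312, x0_6 = 304, y0_6 = 176, x0_7 = 184, y0_7 = 128, x1_7 = 240, y1_7 = 192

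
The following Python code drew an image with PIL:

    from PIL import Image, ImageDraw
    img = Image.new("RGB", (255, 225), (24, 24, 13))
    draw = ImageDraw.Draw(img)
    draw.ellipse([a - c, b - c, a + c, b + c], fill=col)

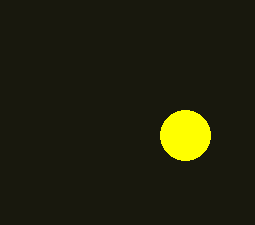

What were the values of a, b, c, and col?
a = 185
b = 135
c = 25
col = 'yellow'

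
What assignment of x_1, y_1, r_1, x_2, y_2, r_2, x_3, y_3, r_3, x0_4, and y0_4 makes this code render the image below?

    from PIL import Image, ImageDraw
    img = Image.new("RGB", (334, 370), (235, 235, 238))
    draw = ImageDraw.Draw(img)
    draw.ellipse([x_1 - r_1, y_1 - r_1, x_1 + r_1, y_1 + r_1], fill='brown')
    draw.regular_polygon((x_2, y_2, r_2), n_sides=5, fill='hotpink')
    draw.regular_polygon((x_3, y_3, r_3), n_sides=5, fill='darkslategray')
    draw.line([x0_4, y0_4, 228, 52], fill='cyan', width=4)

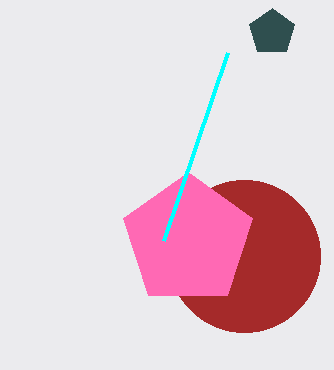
x_1 = 244, y_1 = 256, r_1 = 76, x_2 = 188, y_2 = 240, r_2 = 68, x_3 = 272, y_3 = 32, r_3 = 24, x0_4 = 164, y0_4 = 240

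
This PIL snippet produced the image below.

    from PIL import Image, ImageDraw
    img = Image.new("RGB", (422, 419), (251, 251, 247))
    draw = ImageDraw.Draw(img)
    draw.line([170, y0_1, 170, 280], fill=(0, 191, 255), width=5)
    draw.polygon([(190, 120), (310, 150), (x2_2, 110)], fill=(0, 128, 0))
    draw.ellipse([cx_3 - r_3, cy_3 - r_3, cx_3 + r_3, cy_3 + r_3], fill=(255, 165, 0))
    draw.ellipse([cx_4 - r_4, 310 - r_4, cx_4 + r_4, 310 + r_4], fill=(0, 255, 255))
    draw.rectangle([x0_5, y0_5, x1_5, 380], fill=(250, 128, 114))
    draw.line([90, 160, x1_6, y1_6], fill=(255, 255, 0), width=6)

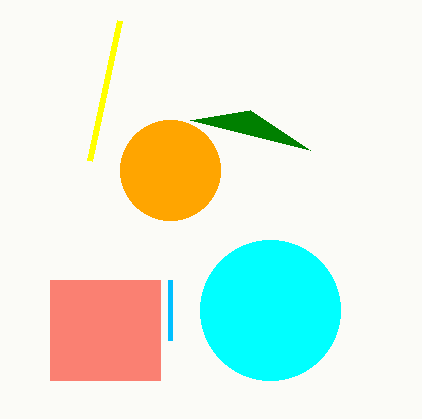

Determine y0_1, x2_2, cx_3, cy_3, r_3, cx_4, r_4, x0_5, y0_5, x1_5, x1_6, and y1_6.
y0_1 = 340; x2_2 = 250; cx_3 = 170; cy_3 = 170; r_3 = 50; cx_4 = 270; r_4 = 70; x0_5 = 50; y0_5 = 280; x1_5 = 160; x1_6 = 120; y1_6 = 20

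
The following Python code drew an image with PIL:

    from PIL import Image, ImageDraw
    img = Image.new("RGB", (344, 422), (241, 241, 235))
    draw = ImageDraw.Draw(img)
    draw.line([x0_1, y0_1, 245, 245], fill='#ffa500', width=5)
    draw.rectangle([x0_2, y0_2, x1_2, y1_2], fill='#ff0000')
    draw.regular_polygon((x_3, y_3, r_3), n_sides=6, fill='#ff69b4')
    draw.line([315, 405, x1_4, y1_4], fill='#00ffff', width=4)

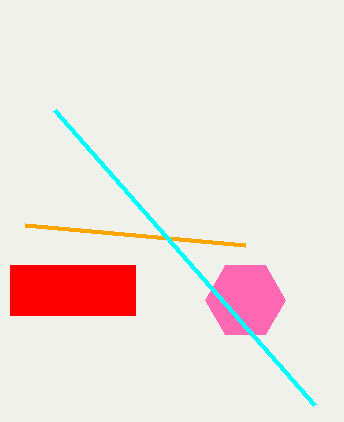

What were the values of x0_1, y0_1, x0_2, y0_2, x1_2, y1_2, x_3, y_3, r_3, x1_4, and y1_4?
x0_1 = 25, y0_1 = 225, x0_2 = 10, y0_2 = 265, x1_2 = 135, y1_2 = 315, x_3 = 245, y_3 = 300, r_3 = 40, x1_4 = 55, y1_4 = 110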